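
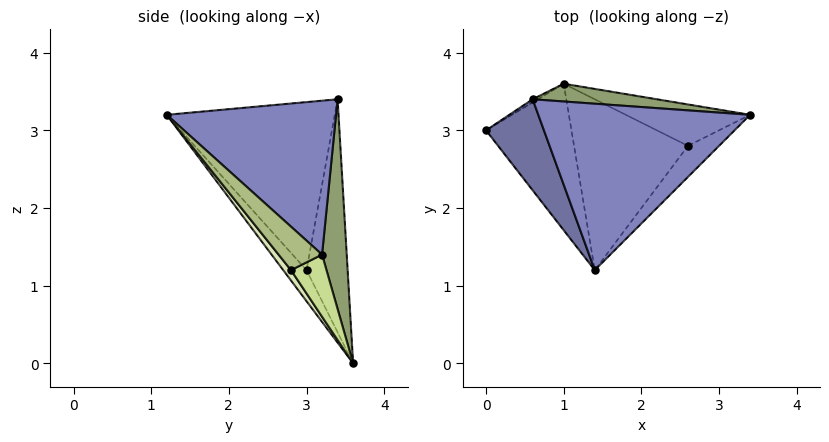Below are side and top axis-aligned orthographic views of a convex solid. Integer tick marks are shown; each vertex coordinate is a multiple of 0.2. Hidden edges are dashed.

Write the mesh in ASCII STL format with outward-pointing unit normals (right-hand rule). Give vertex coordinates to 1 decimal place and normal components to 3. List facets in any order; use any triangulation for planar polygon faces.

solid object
 facet normal -0.886 -0.350 0.305
  outer loop
   vertex 0.6 3.4 3.4
   vertex 0.0 3.0 1.2
   vertex 1.4 1.2 3.2
  endloop
 endfacet
 facet normal 0.582 0.139 0.801
  outer loop
   vertex 0.6 3.4 3.4
   vertex 1.4 1.2 3.2
   vertex 3.4 3.2 1.4
  endloop
 endfacet
 facet normal -0.207 -0.795 -0.570
  outer loop
   vertex 1.0 3.6 0.0
   vertex 1.4 1.2 3.2
   vertex 0.0 3.0 1.2
  endloop
 endfacet
 facet normal -0.525 0.851 -0.012
  outer loop
   vertex 1.0 3.6 0.0
   vertex 0.0 3.0 1.2
   vertex 0.6 3.4 3.4
  endloop
 endfacet
 facet normal 0.123 0.990 0.073
  outer loop
   vertex 1.0 3.6 0.0
   vertex 0.6 3.4 3.4
   vertex 3.4 3.2 1.4
  endloop
 endfacet
 facet normal 0.487 -0.801 -0.348
  outer loop
   vertex 2.6 2.8 1.2
   vertex 3.4 3.2 1.4
   vertex 1.4 1.2 3.2
  endloop
 endfacet
 facet normal 0.408 -0.408 -0.816
  outer loop
   vertex 2.6 2.8 1.2
   vertex 1.0 3.6 0.0
   vertex 3.4 3.2 1.4
  endloop
 endfacet
 facet normal 0.055 -0.795 -0.603
  outer loop
   vertex 2.6 2.8 1.2
   vertex 1.4 1.2 3.2
   vertex 1.0 3.6 0.0
  endloop
 endfacet
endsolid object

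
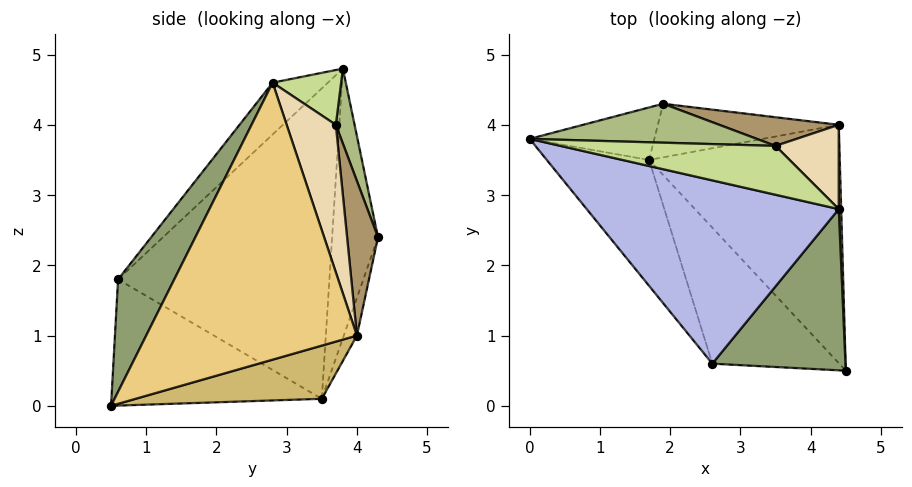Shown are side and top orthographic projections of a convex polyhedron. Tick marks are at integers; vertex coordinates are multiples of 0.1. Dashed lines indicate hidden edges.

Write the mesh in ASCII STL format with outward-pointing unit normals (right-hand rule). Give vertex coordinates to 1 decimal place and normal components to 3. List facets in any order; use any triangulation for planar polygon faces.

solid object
 facet normal -0.519 0.820 -0.240
  outer loop
   vertex 1.7 3.5 0.1
   vertex 0.0 3.8 4.8
   vertex 1.9 4.3 2.4
  endloop
 endfacet
 facet normal -0.857 -0.431 -0.282
  outer loop
   vertex 2.6 0.6 1.8
   vertex 0.0 3.8 4.8
   vertex 1.7 3.5 0.1
  endloop
 endfacet
 facet normal -0.595 -0.536 -0.599
  outer loop
   vertex 2.6 0.6 1.8
   vertex 1.7 3.5 0.1
   vertex 4.5 0.5 0.0
  endloop
 endfacet
 facet normal -0.137 -0.734 0.665
  outer loop
   vertex 2.6 0.6 1.8
   vertex 4.4 2.8 4.6
   vertex 0.0 3.8 4.8
  endloop
 endfacet
 facet normal 0.358 -0.832 0.424
  outer loop
   vertex 2.6 0.6 1.8
   vertex 4.5 0.5 0.0
   vertex 4.4 2.8 4.6
  endloop
 endfacet
 facet normal 0.089 0.959 0.270
  outer loop
   vertex 3.5 3.7 4.0
   vertex 1.9 4.3 2.4
   vertex 0.0 3.8 4.8
  endloop
 endfacet
 facet normal 0.184 0.666 0.723
  outer loop
   vertex 3.5 3.7 4.0
   vertex 0.0 3.8 4.8
   vertex 4.4 2.8 4.6
  endloop
 endfacet
 facet normal -0.067 0.944 -0.323
  outer loop
   vertex 4.4 4.0 1.0
   vertex 1.7 3.5 0.1
   vertex 1.9 4.3 2.4
  endloop
 endfacet
 facet normal 0.204 0.966 0.158
  outer loop
   vertex 4.4 4.0 1.0
   vertex 1.9 4.3 2.4
   vertex 3.5 3.7 4.0
  endloop
 endfacet
 facet normal 0.259 0.272 -0.927
  outer loop
   vertex 4.4 4.0 1.0
   vertex 4.5 0.5 0.0
   vertex 1.7 3.5 0.1
  endloop
 endfacet
 facet normal 1.000 0.026 0.009
  outer loop
   vertex 4.4 4.0 1.0
   vertex 4.4 2.8 4.6
   vertex 4.5 0.5 0.0
  endloop
 endfacet
 facet normal 0.594 0.763 0.254
  outer loop
   vertex 4.4 4.0 1.0
   vertex 3.5 3.7 4.0
   vertex 4.4 2.8 4.6
  endloop
 endfacet
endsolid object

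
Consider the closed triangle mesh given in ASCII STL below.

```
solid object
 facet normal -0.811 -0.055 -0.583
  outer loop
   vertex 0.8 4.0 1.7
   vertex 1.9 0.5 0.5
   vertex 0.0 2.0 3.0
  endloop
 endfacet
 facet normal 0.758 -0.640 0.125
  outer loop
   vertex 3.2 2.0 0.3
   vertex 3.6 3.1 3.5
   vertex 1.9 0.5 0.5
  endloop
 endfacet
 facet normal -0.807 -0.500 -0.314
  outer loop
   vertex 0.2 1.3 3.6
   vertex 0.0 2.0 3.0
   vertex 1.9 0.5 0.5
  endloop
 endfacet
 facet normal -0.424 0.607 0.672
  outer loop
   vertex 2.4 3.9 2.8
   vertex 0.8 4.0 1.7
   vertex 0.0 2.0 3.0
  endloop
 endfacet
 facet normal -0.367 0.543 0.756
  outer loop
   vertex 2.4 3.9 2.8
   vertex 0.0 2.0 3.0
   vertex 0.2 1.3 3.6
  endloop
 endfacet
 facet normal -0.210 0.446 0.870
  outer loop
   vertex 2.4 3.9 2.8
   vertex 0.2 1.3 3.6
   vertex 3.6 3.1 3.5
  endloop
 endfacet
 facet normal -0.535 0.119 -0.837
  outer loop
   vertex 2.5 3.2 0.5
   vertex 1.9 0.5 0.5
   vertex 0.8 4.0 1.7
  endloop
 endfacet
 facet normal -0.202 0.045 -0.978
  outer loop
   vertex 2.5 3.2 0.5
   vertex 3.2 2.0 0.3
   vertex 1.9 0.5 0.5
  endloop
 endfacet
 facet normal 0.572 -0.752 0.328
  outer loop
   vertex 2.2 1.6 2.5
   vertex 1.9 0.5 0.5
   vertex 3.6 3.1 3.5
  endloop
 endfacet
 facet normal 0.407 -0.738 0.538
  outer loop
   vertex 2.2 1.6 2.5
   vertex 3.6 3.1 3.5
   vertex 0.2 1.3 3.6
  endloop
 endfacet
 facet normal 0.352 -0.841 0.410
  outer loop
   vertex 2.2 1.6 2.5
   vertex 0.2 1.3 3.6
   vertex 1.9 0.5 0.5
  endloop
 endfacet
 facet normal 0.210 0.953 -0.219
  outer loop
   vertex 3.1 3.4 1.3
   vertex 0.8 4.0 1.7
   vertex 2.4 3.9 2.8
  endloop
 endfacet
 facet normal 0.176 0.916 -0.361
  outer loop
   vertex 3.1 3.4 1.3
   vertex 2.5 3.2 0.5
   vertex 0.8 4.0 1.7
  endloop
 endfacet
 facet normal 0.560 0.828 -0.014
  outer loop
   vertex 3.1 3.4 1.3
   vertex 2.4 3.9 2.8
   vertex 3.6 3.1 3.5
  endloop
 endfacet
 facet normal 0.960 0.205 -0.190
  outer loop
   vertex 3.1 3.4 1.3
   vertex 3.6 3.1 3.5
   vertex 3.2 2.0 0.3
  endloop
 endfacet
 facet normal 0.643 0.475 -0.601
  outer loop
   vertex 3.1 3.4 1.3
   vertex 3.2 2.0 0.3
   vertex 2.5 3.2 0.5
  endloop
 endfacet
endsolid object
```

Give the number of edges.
24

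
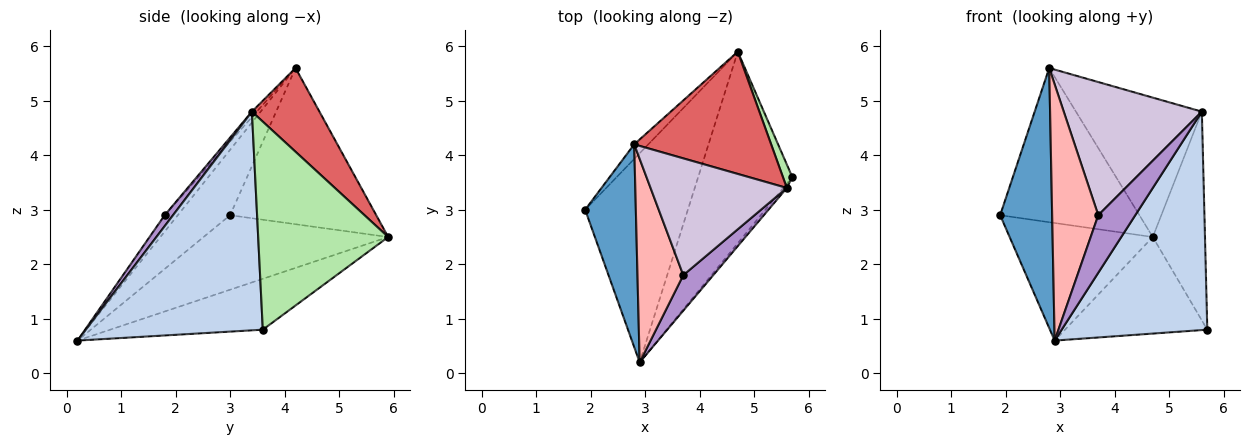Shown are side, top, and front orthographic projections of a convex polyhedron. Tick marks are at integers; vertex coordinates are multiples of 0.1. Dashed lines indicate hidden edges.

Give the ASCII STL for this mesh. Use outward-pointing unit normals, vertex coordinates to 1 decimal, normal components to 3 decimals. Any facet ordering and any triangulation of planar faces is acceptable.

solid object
 facet normal -0.622 -0.618 0.482
  outer loop
   vertex 2.8 4.2 5.6
   vertex 1.9 3.0 2.9
   vertex 2.9 0.2 0.6
  endloop
 endfacet
 facet normal 0.772 -0.635 -0.012
  outer loop
   vertex 5.6 3.4 4.8
   vertex 2.9 0.2 0.6
   vertex 5.7 3.6 0.8
  endloop
 endfacet
 facet normal -0.534 0.414 -0.737
  outer loop
   vertex 4.7 5.9 2.5
   vertex 2.9 0.2 0.6
   vertex 1.9 3.0 2.9
  endloop
 endfacet
 facet normal -0.435 0.405 -0.804
  outer loop
   vertex 4.7 5.9 2.5
   vertex 5.7 3.6 0.8
   vertex 2.9 0.2 0.6
  endloop
 endfacet
 facet normal -0.722 0.688 -0.065
  outer loop
   vertex 4.7 5.9 2.5
   vertex 1.9 3.0 2.9
   vertex 2.8 4.2 5.6
  endloop
 endfacet
 facet normal 0.927 0.372 0.042
  outer loop
   vertex 4.7 5.9 2.5
   vertex 5.6 3.4 4.8
   vertex 5.7 3.6 0.8
  endloop
 endfacet
 facet normal 0.374 0.697 0.612
  outer loop
   vertex 4.7 5.9 2.5
   vertex 2.8 4.2 5.6
   vertex 5.6 3.4 4.8
  endloop
 endfacet
 facet normal -0.217 -0.764 0.607
  outer loop
   vertex 3.7 1.8 2.9
   vertex 2.8 4.2 5.6
   vertex 2.9 0.2 0.6
  endloop
 endfacet
 facet normal 0.188 -0.836 0.516
  outer loop
   vertex 3.7 1.8 2.9
   vertex 2.9 0.2 0.6
   vertex 5.6 3.4 4.8
  endloop
 endfacet
 facet normal -0.026 -0.751 0.659
  outer loop
   vertex 3.7 1.8 2.9
   vertex 5.6 3.4 4.8
   vertex 2.8 4.2 5.6
  endloop
 endfacet
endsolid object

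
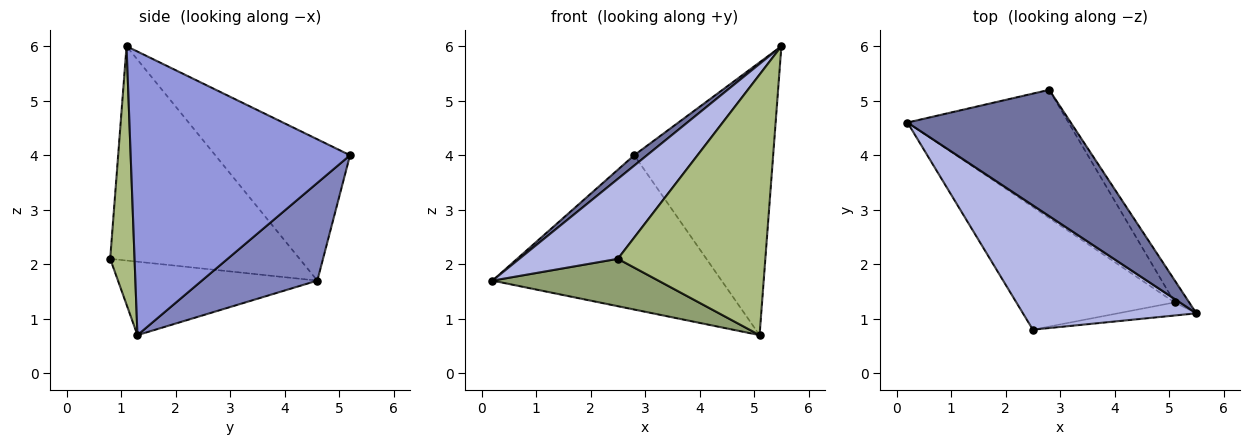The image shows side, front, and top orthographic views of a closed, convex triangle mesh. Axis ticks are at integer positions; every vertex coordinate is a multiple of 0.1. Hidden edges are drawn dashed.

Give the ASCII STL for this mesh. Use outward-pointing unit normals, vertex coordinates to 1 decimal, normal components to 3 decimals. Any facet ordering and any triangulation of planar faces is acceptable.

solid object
 facet normal -0.653 -0.062 0.755
  outer loop
   vertex 2.8 5.2 4.0
   vertex 0.2 4.6 1.7
   vertex 5.5 1.1 6.0
  endloop
 endfacet
 facet normal 0.361 0.717 -0.596
  outer loop
   vertex 5.1 1.3 0.7
   vertex 0.2 4.6 1.7
   vertex 2.8 5.2 4.0
  endloop
 endfacet
 facet normal 0.844 0.535 -0.044
  outer loop
   vertex 5.1 1.3 0.7
   vertex 2.8 5.2 4.0
   vertex 5.5 1.1 6.0
  endloop
 endfacet
 facet normal -0.721 -0.375 0.583
  outer loop
   vertex 2.5 0.8 2.1
   vertex 5.5 1.1 6.0
   vertex 0.2 4.6 1.7
  endloop
 endfacet
 facet normal -0.397 -0.331 -0.856
  outer loop
   vertex 2.5 0.8 2.1
   vertex 0.2 4.6 1.7
   vertex 5.1 1.3 0.7
  endloop
 endfacet
 facet normal 0.163 -0.985 -0.049
  outer loop
   vertex 2.5 0.8 2.1
   vertex 5.1 1.3 0.7
   vertex 5.5 1.1 6.0
  endloop
 endfacet
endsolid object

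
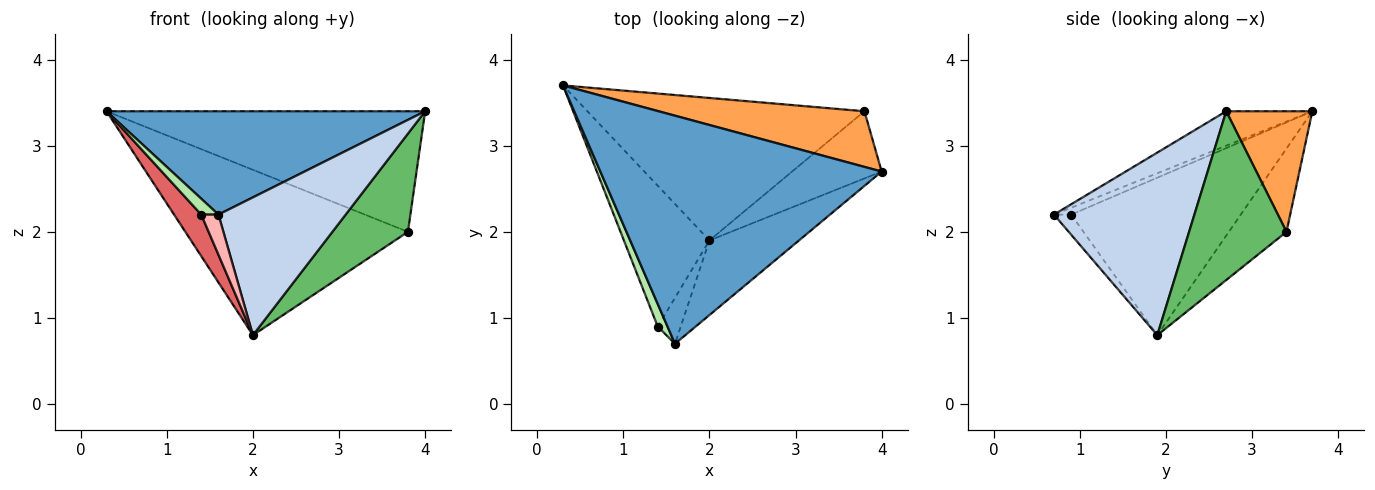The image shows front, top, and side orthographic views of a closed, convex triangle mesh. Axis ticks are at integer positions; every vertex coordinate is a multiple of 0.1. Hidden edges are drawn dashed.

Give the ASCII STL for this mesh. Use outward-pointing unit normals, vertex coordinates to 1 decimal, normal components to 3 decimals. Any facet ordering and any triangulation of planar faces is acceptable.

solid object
 facet normal -0.111 -0.410 0.905
  outer loop
   vertex 1.6 0.7 2.2
   vertex 4.0 2.7 3.4
   vertex 0.3 3.7 3.4
  endloop
 endfacet
 facet normal 0.697 -0.631 -0.342
  outer loop
   vertex 2.0 1.9 0.8
   vertex 4.0 2.7 3.4
   vertex 1.6 0.7 2.2
  endloop
 endfacet
 facet normal 0.238 0.882 0.407
  outer loop
   vertex 3.8 3.4 2.0
   vertex 0.3 3.7 3.4
   vertex 4.0 2.7 3.4
  endloop
 endfacet
 facet normal -0.192 0.743 -0.641
  outer loop
   vertex 3.8 3.4 2.0
   vertex 2.0 1.9 0.8
   vertex 0.3 3.7 3.4
  endloop
 endfacet
 facet normal 0.729 -0.565 -0.387
  outer loop
   vertex 3.8 3.4 2.0
   vertex 4.0 2.7 3.4
   vertex 2.0 1.9 0.8
  endloop
 endfacet
 facet normal -0.500 -0.500 0.708
  outer loop
   vertex 1.4 0.9 2.2
   vertex 1.6 0.7 2.2
   vertex 0.3 3.7 3.4
  endloop
 endfacet
 facet normal -0.870 -0.139 -0.473
  outer loop
   vertex 1.4 0.9 2.2
   vertex 0.3 3.7 3.4
   vertex 2.0 1.9 0.8
  endloop
 endfacet
 facet normal -0.550 -0.550 -0.629
  outer loop
   vertex 1.4 0.9 2.2
   vertex 2.0 1.9 0.8
   vertex 1.6 0.7 2.2
  endloop
 endfacet
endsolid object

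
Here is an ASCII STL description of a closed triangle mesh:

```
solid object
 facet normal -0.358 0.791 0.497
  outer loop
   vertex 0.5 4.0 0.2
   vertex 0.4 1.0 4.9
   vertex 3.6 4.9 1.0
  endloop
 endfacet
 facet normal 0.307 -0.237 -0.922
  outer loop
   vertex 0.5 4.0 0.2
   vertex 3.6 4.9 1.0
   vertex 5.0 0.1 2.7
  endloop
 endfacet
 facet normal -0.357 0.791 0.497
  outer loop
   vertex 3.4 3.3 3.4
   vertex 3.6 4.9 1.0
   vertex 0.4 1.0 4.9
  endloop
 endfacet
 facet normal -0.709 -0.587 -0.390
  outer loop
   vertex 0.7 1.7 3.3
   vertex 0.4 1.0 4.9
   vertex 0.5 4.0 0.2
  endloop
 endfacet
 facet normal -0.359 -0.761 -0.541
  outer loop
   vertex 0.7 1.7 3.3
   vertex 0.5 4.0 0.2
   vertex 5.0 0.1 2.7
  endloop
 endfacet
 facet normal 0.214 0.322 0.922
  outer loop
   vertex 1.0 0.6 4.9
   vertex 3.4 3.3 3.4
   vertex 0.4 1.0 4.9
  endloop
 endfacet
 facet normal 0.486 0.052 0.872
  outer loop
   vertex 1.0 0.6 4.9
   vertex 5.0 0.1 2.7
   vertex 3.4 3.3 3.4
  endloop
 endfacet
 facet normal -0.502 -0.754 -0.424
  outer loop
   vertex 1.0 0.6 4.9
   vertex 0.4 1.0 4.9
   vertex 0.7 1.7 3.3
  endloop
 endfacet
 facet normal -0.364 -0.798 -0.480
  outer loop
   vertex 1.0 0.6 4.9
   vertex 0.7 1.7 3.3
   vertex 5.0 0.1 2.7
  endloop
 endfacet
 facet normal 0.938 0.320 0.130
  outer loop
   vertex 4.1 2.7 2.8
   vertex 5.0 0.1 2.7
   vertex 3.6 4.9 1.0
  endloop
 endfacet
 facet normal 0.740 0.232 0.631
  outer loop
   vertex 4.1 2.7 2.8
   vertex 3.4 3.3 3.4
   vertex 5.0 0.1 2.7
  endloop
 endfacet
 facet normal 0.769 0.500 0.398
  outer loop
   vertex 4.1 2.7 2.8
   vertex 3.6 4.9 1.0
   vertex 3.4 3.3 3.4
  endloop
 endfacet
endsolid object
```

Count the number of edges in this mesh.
18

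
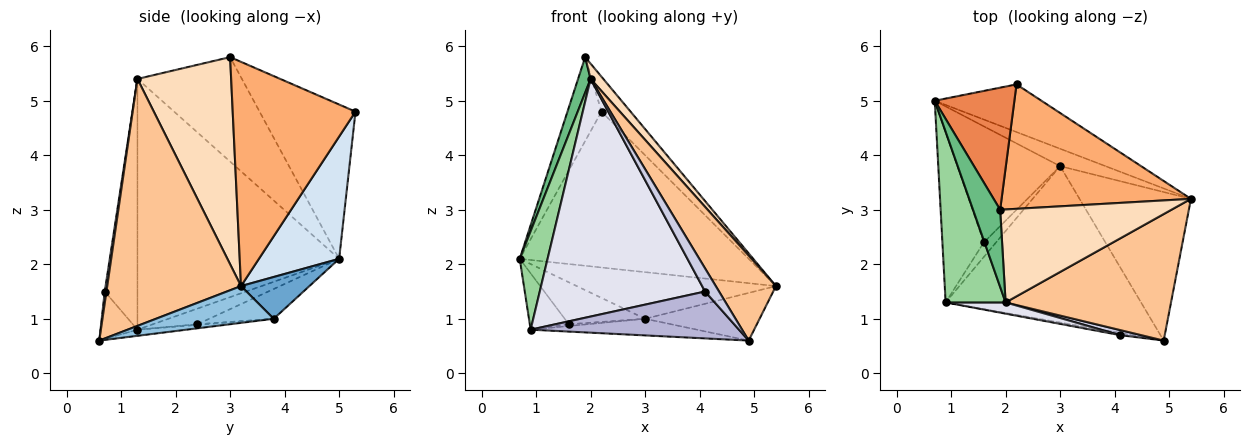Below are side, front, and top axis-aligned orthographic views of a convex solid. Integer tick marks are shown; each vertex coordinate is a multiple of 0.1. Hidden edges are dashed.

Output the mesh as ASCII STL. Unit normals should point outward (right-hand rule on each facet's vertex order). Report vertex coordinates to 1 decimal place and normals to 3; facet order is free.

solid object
 facet normal 0.306 0.892 -0.333
  outer loop
   vertex 3.0 3.8 1.0
   vertex 0.7 5.0 2.1
   vertex 5.4 3.2 1.6
  endloop
 endfacet
 facet normal 0.300 0.292 -0.908
  outer loop
   vertex 3.0 3.8 1.0
   vertex 5.4 3.2 1.6
   vertex 4.9 0.6 0.6
  endloop
 endfacet
 facet normal -0.031 0.106 -0.994
  outer loop
   vertex 3.0 3.8 1.0
   vertex 4.9 0.6 0.6
   vertex 0.9 1.3 0.8
  endloop
 endfacet
 facet normal 0.318 0.907 -0.277
  outer loop
   vertex 2.2 5.3 4.8
   vertex 5.4 3.2 1.6
   vertex 0.7 5.0 2.1
  endloop
 endfacet
 facet normal -0.847 0.301 0.437
  outer loop
   vertex 2.2 5.3 4.8
   vertex 0.7 5.0 2.1
   vertex 1.9 3.0 5.8
  endloop
 endfacet
 facet normal 0.752 0.178 0.635
  outer loop
   vertex 2.2 5.3 4.8
   vertex 1.9 3.0 5.8
   vertex 5.4 3.2 1.6
  endloop
 endfacet
 facet normal 0.778 -0.350 0.521
  outer loop
   vertex 2.0 1.3 5.4
   vertex 4.9 0.6 0.6
   vertex 5.4 3.2 1.6
  endloop
 endfacet
 facet normal 0.766 -0.104 0.634
  outer loop
   vertex 2.0 1.3 5.4
   vertex 5.4 3.2 1.6
   vertex 1.9 3.0 5.8
  endloop
 endfacet
 facet normal -0.961 -0.115 0.250
  outer loop
   vertex 2.0 1.3 5.4
   vertex 1.9 3.0 5.8
   vertex 0.7 5.0 2.1
  endloop
 endfacet
 facet normal -0.964 -0.133 0.231
  outer loop
   vertex 2.0 1.3 5.4
   vertex 0.7 5.0 2.1
   vertex 0.9 1.3 0.8
  endloop
 endfacet
 facet normal -0.337 0.296 -0.894
  outer loop
   vertex 1.6 2.4 0.9
   vertex 0.9 1.3 0.8
   vertex 0.7 5.0 2.1
  endloop
 endfacet
 facet normal -0.263 0.328 -0.907
  outer loop
   vertex 1.6 2.4 0.9
   vertex 0.7 5.0 2.1
   vertex 3.0 3.8 1.0
  endloop
 endfacet
 facet normal -0.053 0.124 -0.991
  outer loop
   vertex 1.6 2.4 0.9
   vertex 3.0 3.8 1.0
   vertex 0.9 1.3 0.8
  endloop
 endfacet
 facet normal -0.174 -0.984 -0.046
  outer loop
   vertex 4.1 0.7 1.5
   vertex 0.9 1.3 0.8
   vertex 4.9 0.6 0.6
  endloop
 endfacet
 facet normal 0.118 -0.970 0.213
  outer loop
   vertex 4.1 0.7 1.5
   vertex 4.9 0.6 0.6
   vertex 2.0 1.3 5.4
  endloop
 endfacet
 facet normal -0.194 -0.980 0.046
  outer loop
   vertex 4.1 0.7 1.5
   vertex 2.0 1.3 5.4
   vertex 0.9 1.3 0.8
  endloop
 endfacet
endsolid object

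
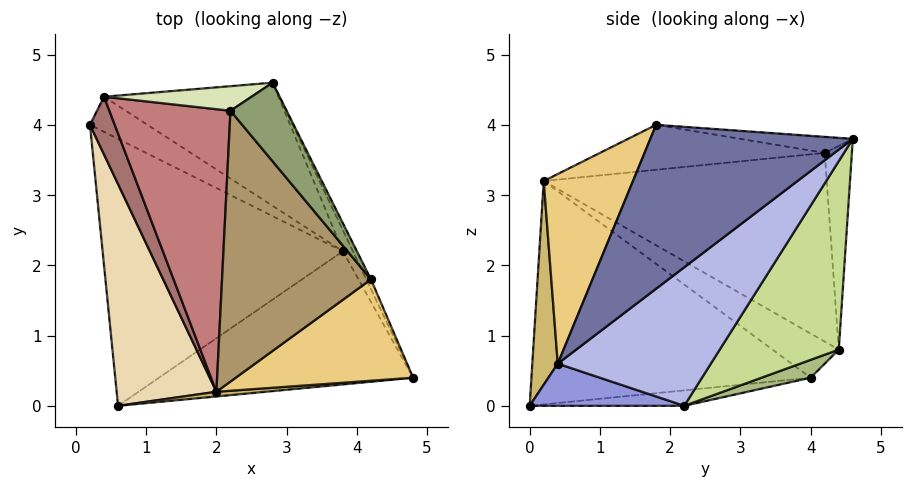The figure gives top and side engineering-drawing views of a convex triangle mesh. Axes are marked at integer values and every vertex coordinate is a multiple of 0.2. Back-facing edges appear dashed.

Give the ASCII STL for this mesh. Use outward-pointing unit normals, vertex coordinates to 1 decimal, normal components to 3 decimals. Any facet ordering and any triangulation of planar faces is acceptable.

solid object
 facet normal 0.895 0.446 -0.026
  outer loop
   vertex 2.8 4.6 3.8
   vertex 4.2 1.8 4.0
   vertex 4.8 0.4 0.6
  endloop
 endfacet
 facet normal -0.064 0.093 -0.994
  outer loop
   vertex 3.8 2.2 0.0
   vertex 0.6 0.0 0.0
   vertex 0.2 4.0 0.4
  endloop
 endfacet
 facet normal 0.159 -0.231 -0.960
  outer loop
   vertex 3.8 2.2 0.0
   vertex 4.8 0.4 0.6
   vertex 0.6 0.0 0.0
  endloop
 endfacet
 facet normal 0.881 0.468 -0.064
  outer loop
   vertex 3.8 2.2 0.0
   vertex 2.8 4.6 3.8
   vertex 4.8 0.4 0.6
  endloop
 endfacet
 facet normal -0.274 -0.069 0.959
  outer loop
   vertex 2.2 4.2 3.6
   vertex 4.2 1.8 4.0
   vertex 2.8 4.6 3.8
  endloop
 endfacet
 facet normal 0.231 0.628 -0.743
  outer loop
   vertex 0.4 4.4 0.8
   vertex 3.8 2.2 0.0
   vertex 0.2 4.0 0.4
  endloop
 endfacet
 facet normal 0.430 0.810 -0.398
  outer loop
   vertex 0.4 4.4 0.8
   vertex 2.8 4.6 3.8
   vertex 3.8 2.2 0.0
  endloop
 endfacet
 facet normal -0.596 0.678 0.431
  outer loop
   vertex 0.4 4.4 0.8
   vertex 2.2 4.2 3.6
   vertex 2.8 4.6 3.8
  endloop
 endfacet
 facet normal -0.288 -0.081 0.954
  outer loop
   vertex 2.0 0.2 3.2
   vertex 4.2 1.8 4.0
   vertex 2.2 4.2 3.6
  endloop
 endfacet
 facet normal 0.092 -0.996 0.022
  outer loop
   vertex 2.0 0.2 3.2
   vertex 0.6 0.0 0.0
   vertex 4.8 0.4 0.6
  endloop
 endfacet
 facet normal 0.436 -0.803 0.407
  outer loop
   vertex 2.0 0.2 3.2
   vertex 4.8 0.4 0.6
   vertex 4.2 1.8 4.0
  endloop
 endfacet
 facet normal -0.905 -0.131 0.404
  outer loop
   vertex 2.0 0.2 3.2
   vertex 0.2 4.0 0.4
   vertex 0.6 0.0 0.0
  endloop
 endfacet
 facet normal -0.871 -0.053 0.488
  outer loop
   vertex 2.0 0.2 3.2
   vertex 0.4 4.4 0.8
   vertex 0.2 4.0 0.4
  endloop
 endfacet
 facet normal -0.842 -0.012 0.540
  outer loop
   vertex 2.0 0.2 3.2
   vertex 2.2 4.2 3.6
   vertex 0.4 4.4 0.8
  endloop
 endfacet
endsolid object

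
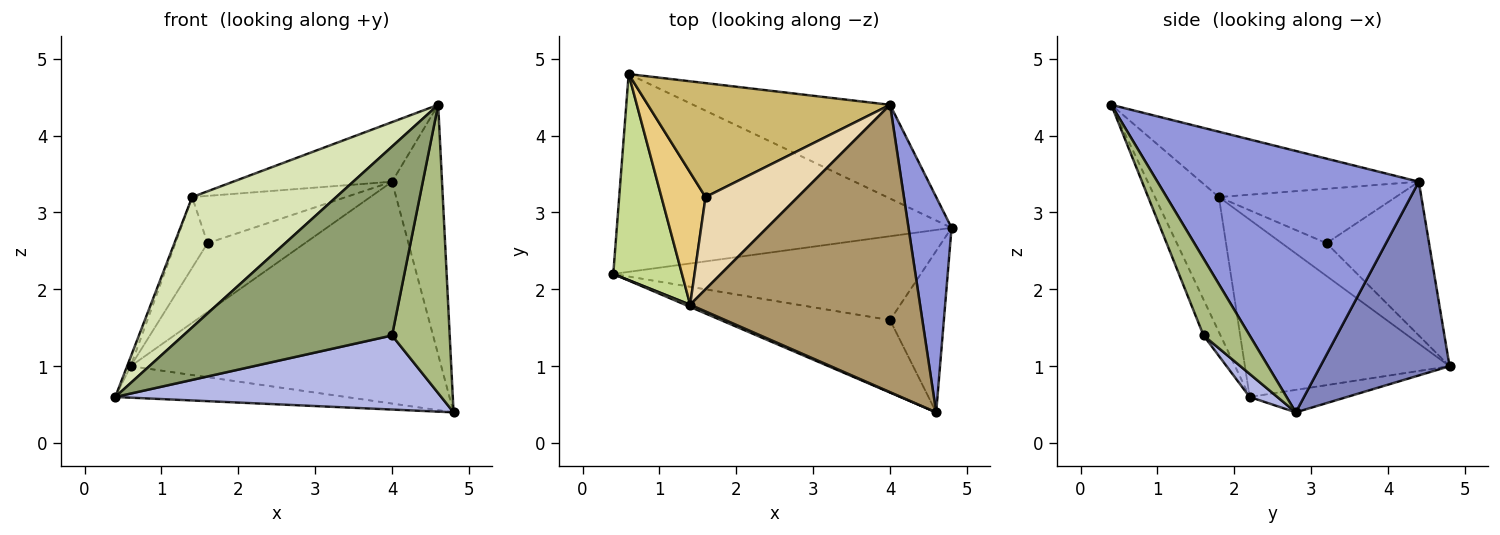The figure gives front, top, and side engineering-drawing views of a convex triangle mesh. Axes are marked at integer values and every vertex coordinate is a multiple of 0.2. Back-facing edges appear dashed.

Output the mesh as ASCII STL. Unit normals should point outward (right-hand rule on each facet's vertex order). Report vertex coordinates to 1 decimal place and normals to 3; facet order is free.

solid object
 facet normal -0.066 0.157 -0.985
  outer loop
   vertex 0.6 4.8 1.0
   vertex 4.8 2.8 0.4
   vertex 0.4 2.2 0.6
  endloop
 endfacet
 facet normal 0.358 0.860 -0.363
  outer loop
   vertex 4.0 4.4 3.4
   vertex 4.8 2.8 0.4
   vertex 0.6 4.8 1.0
  endloop
 endfacet
 facet normal 0.970 0.185 0.160
  outer loop
   vertex 4.0 4.4 3.4
   vertex 4.6 0.4 4.4
   vertex 4.8 2.8 0.4
  endloop
 endfacet
 facet normal 0.056 -0.661 -0.748
  outer loop
   vertex 4.0 1.6 1.4
   vertex 0.4 2.2 0.6
   vertex 4.8 2.8 0.4
  endloop
 endfacet
 facet normal -0.076 -0.931 -0.357
  outer loop
   vertex 4.0 1.6 1.4
   vertex 4.6 0.4 4.4
   vertex 0.4 2.2 0.6
  endloop
 endfacet
 facet normal 0.572 -0.715 -0.401
  outer loop
   vertex 4.0 1.6 1.4
   vertex 4.8 2.8 0.4
   vertex 4.6 0.4 4.4
  endloop
 endfacet
 facet normal -0.932 0.016 0.361
  outer loop
   vertex 1.4 1.8 3.2
   vertex 0.6 4.8 1.0
   vertex 0.4 2.2 0.6
  endloop
 endfacet
 facet normal -0.406 -0.914 0.015
  outer loop
   vertex 1.4 1.8 3.2
   vertex 0.4 2.2 0.6
   vertex 4.6 0.4 4.4
  endloop
 endfacet
 facet normal -0.268 0.196 0.943
  outer loop
   vertex 1.4 1.8 3.2
   vertex 4.6 0.4 4.4
   vertex 4.0 4.4 3.4
  endloop
 endfacet
 facet normal -0.478 0.454 0.752
  outer loop
   vertex 1.6 3.2 2.6
   vertex 4.0 4.4 3.4
   vertex 0.6 4.8 1.0
  endloop
 endfacet
 facet normal -0.549 0.394 0.737
  outer loop
   vertex 1.6 3.2 2.6
   vertex 0.6 4.8 1.0
   vertex 1.4 1.8 3.2
  endloop
 endfacet
 facet normal -0.465 0.404 0.788
  outer loop
   vertex 1.6 3.2 2.6
   vertex 1.4 1.8 3.2
   vertex 4.0 4.4 3.4
  endloop
 endfacet
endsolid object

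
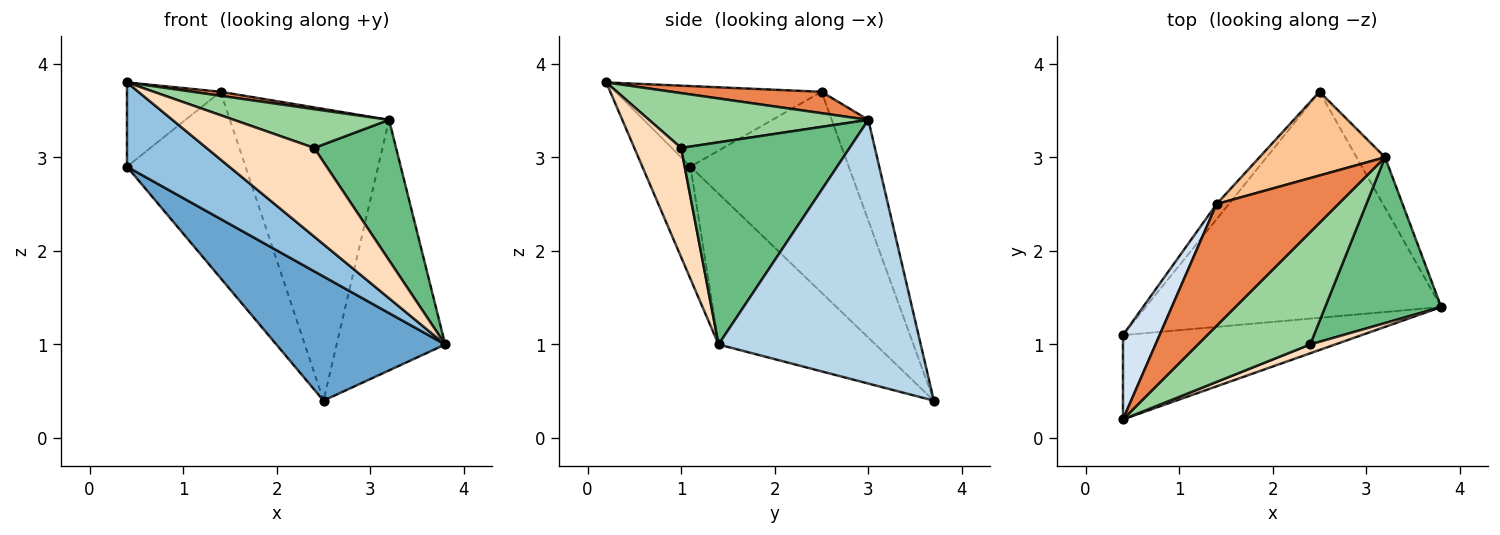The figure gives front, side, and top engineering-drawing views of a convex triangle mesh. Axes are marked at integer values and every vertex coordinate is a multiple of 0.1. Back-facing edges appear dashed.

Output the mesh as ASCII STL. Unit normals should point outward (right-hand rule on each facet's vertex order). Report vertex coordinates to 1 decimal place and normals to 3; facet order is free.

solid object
 facet normal -0.408 -0.440 -0.800
  outer loop
   vertex 2.5 3.7 0.4
   vertex 3.8 1.4 1.0
   vertex 0.4 1.1 2.9
  endloop
 endfacet
 facet normal -0.316 -0.671 -0.671
  outer loop
   vertex 0.4 0.2 3.8
   vertex 0.4 1.1 2.9
   vertex 3.8 1.4 1.0
  endloop
 endfacet
 facet normal 0.877 0.471 -0.095
  outer loop
   vertex 3.2 3.0 3.4
   vertex 3.8 1.4 1.0
   vertex 2.5 3.7 0.4
  endloop
 endfacet
 facet normal -0.841 0.382 0.382
  outer loop
   vertex 1.4 2.5 3.7
   vertex 0.4 1.1 2.9
   vertex 0.4 0.2 3.8
  endloop
 endfacet
 facet normal 0.173 -0.032 0.984
  outer loop
   vertex 1.4 2.5 3.7
   vertex 0.4 0.2 3.8
   vertex 3.2 3.0 3.4
  endloop
 endfacet
 facet normal -0.799 0.599 -0.049
  outer loop
   vertex 1.4 2.5 3.7
   vertex 2.5 3.7 0.4
   vertex 0.4 1.1 2.9
  endloop
 endfacet
 facet normal -0.216 0.939 0.269
  outer loop
   vertex 1.4 2.5 3.7
   vertex 3.2 3.0 3.4
   vertex 2.5 3.7 0.4
  endloop
 endfacet
 facet normal 0.397 -0.913 0.091
  outer loop
   vertex 2.4 1.0 3.1
   vertex 0.4 0.2 3.8
   vertex 3.8 1.4 1.0
  endloop
 endfacet
 facet normal 0.799 -0.388 0.459
  outer loop
   vertex 2.4 1.0 3.1
   vertex 3.8 1.4 1.0
   vertex 3.2 3.0 3.4
  endloop
 endfacet
 facet normal 0.419 -0.296 0.858
  outer loop
   vertex 2.4 1.0 3.1
   vertex 3.2 3.0 3.4
   vertex 0.4 0.2 3.8
  endloop
 endfacet
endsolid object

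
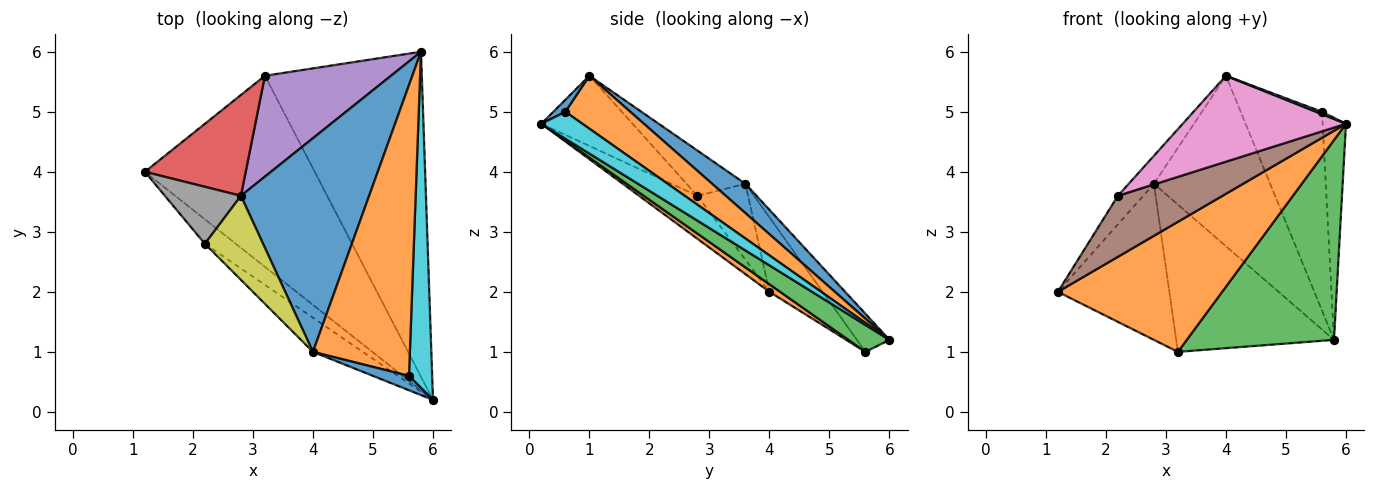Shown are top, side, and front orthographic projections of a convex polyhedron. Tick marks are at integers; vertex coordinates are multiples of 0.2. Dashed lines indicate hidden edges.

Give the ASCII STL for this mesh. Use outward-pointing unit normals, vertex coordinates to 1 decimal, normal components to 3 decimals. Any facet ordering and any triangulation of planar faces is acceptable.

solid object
 facet normal 0.176 0.614 0.770
  outer loop
   vertex 2.8 3.6 3.8
   vertex 4.0 1.0 5.6
   vertex 5.8 6.0 1.2
  endloop
 endfacet
 facet normal 0.037 -0.562 -0.826
  outer loop
   vertex 3.2 5.6 1.0
   vertex 6.0 0.2 4.8
   vertex 1.2 4.0 2.0
  endloop
 endfacet
 facet normal 0.145 -0.518 -0.843
  outer loop
   vertex 3.2 5.6 1.0
   vertex 5.8 6.0 1.2
   vertex 6.0 0.2 4.8
  endloop
 endfacet
 facet normal -0.372 0.780 0.504
  outer loop
   vertex 3.2 5.6 1.0
   vertex 1.2 4.0 2.0
   vertex 2.8 3.6 3.8
  endloop
 endfacet
 facet normal -0.168 0.813 0.557
  outer loop
   vertex 3.2 5.6 1.0
   vertex 2.8 3.6 3.8
   vertex 5.8 6.0 1.2
  endloop
 endfacet
 facet normal -0.459 -0.824 -0.331
  outer loop
   vertex 2.2 2.8 3.6
   vertex 1.2 4.0 2.0
   vertex 6.0 0.2 4.8
  endloop
 endfacet
 facet normal -0.461 -0.825 -0.327
  outer loop
   vertex 2.2 2.8 3.6
   vertex 6.0 0.2 4.8
   vertex 4.0 1.0 5.6
  endloop
 endfacet
 facet normal -0.667 0.333 0.667
  outer loop
   vertex 2.2 2.8 3.6
   vertex 2.8 3.6 3.8
   vertex 1.2 4.0 2.0
  endloop
 endfacet
 facet normal -0.594 0.254 0.763
  outer loop
   vertex 2.2 2.8 3.6
   vertex 4.0 1.0 5.6
   vertex 2.8 3.6 3.8
  endloop
 endfacet
 facet normal 0.696 0.396 0.599
  outer loop
   vertex 5.6 0.6 5.0
   vertex 6.0 0.2 4.8
   vertex 5.8 6.0 1.2
  endloop
 endfacet
 facet normal 0.312 -0.156 0.937
  outer loop
   vertex 5.6 0.6 5.0
   vertex 4.0 1.0 5.6
   vertex 6.0 0.2 4.8
  endloop
 endfacet
 facet normal 0.411 0.514 0.753
  outer loop
   vertex 5.6 0.6 5.0
   vertex 5.8 6.0 1.2
   vertex 4.0 1.0 5.6
  endloop
 endfacet
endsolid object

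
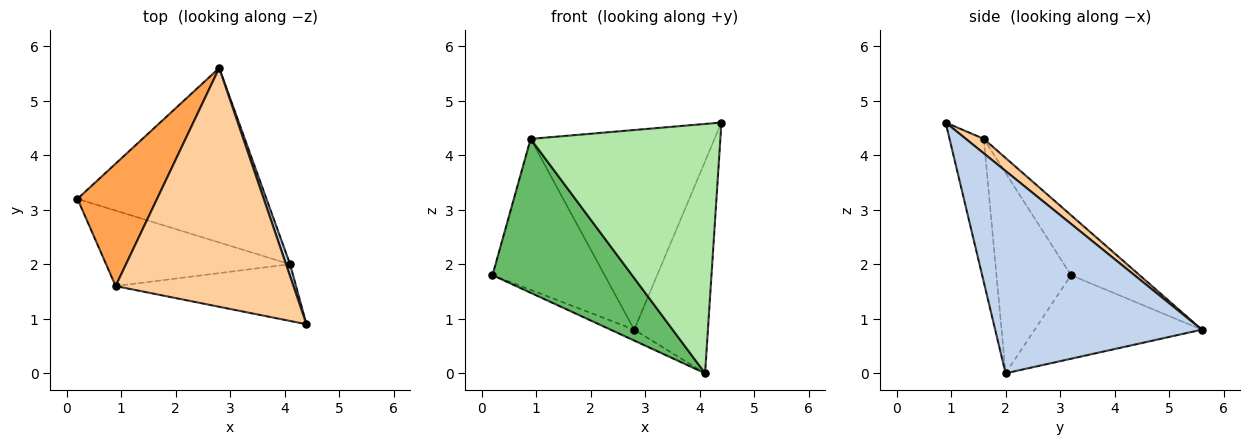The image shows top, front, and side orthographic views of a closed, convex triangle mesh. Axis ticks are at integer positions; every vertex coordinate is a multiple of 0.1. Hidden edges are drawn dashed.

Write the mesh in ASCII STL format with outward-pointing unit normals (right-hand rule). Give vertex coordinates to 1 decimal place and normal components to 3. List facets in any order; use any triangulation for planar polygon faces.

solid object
 facet normal -0.404 0.057 -0.913
  outer loop
   vertex 4.1 2.0 0.0
   vertex 0.2 3.2 1.8
   vertex 2.8 5.6 0.8
  endloop
 endfacet
 facet normal 0.942 0.336 0.019
  outer loop
   vertex 4.1 2.0 0.0
   vertex 2.8 5.6 0.8
   vertex 4.4 0.9 4.6
  endloop
 endfacet
 facet normal -0.429 0.702 0.569
  outer loop
   vertex 0.9 1.6 4.3
   vertex 2.8 5.6 0.8
   vertex 0.2 3.2 1.8
  endloop
 endfacet
 facet normal 0.062 0.640 0.766
  outer loop
   vertex 0.9 1.6 4.3
   vertex 4.4 0.9 4.6
   vertex 2.8 5.6 0.8
  endloop
 endfacet
 facet normal -0.432 -0.810 -0.397
  outer loop
   vertex 0.9 1.6 4.3
   vertex 0.2 3.2 1.8
   vertex 4.1 2.0 0.0
  endloop
 endfacet
 facet normal -0.173 -0.960 -0.218
  outer loop
   vertex 0.9 1.6 4.3
   vertex 4.1 2.0 0.0
   vertex 4.4 0.9 4.6
  endloop
 endfacet
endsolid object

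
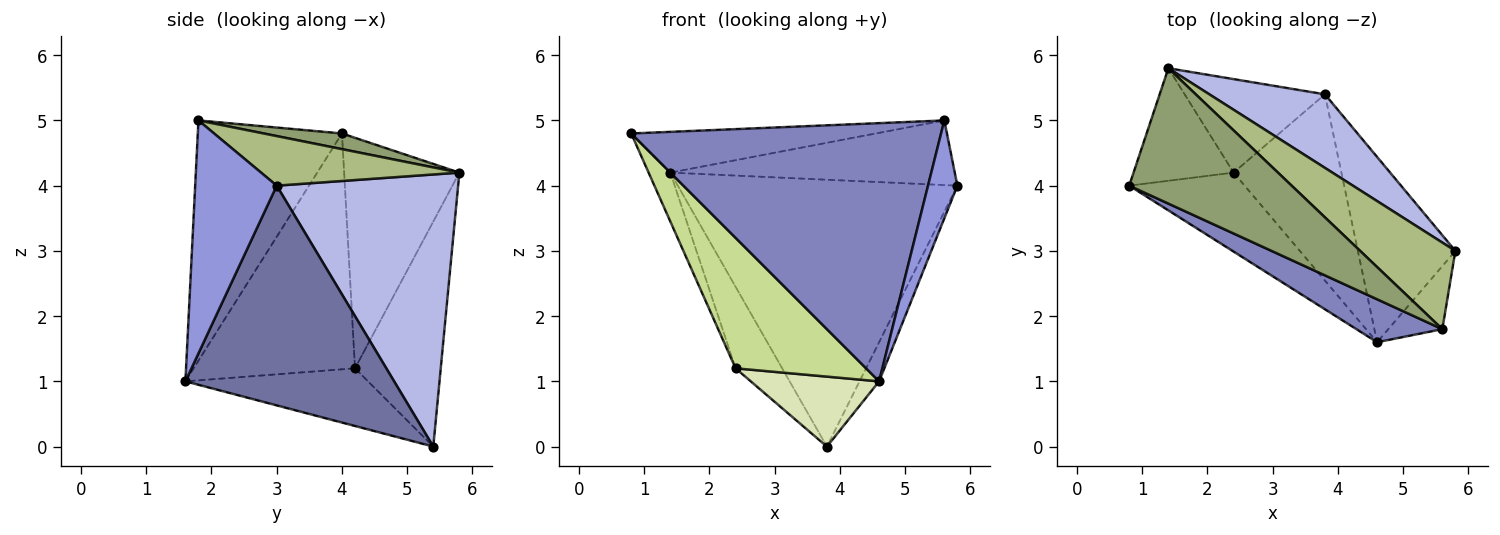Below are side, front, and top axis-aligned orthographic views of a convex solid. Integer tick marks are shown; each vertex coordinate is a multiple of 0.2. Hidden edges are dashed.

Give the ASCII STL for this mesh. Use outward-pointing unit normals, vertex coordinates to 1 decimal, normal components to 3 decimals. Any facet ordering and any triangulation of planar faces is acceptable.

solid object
 facet normal 0.911 0.085 -0.404
  outer loop
   vertex 4.6 1.6 1.0
   vertex 3.8 5.4 0.0
   vertex 5.8 3.0 4.0
  endloop
 endfacet
 facet normal -0.417 -0.897 0.149
  outer loop
   vertex 5.6 1.8 5.0
   vertex 0.8 4.0 4.8
   vertex 4.6 1.6 1.0
  endloop
 endfacet
 facet normal 0.919 -0.331 -0.213
  outer loop
   vertex 5.6 1.8 5.0
   vertex 4.6 1.6 1.0
   vertex 5.8 3.0 4.0
  endloop
 endfacet
 facet normal 0.530 0.817 0.225
  outer loop
   vertex 1.4 5.8 4.2
   vertex 5.8 3.0 4.0
   vertex 3.8 5.4 0.0
  endloop
 endfacet
 facet normal 0.092 0.287 0.953
  outer loop
   vertex 1.4 5.8 4.2
   vertex 0.8 4.0 4.8
   vertex 5.6 1.8 5.0
  endloop
 endfacet
 facet normal 0.385 0.552 0.740
  outer loop
   vertex 1.4 5.8 4.2
   vertex 5.6 1.8 5.0
   vertex 5.8 3.0 4.0
  endloop
 endfacet
 facet normal -0.727 -0.588 -0.356
  outer loop
   vertex 2.4 4.2 1.2
   vertex 4.6 1.6 1.0
   vertex 0.8 4.0 4.8
  endloop
 endfacet
 facet normal -0.448 -0.315 -0.837
  outer loop
   vertex 2.4 4.2 1.2
   vertex 3.8 5.4 0.0
   vertex 4.6 1.6 1.0
  endloop
 endfacet
 facet normal -0.904 0.171 -0.392
  outer loop
   vertex 2.4 4.2 1.2
   vertex 0.8 4.0 4.8
   vertex 1.4 5.8 4.2
  endloop
 endfacet
 facet normal -0.771 0.419 -0.480
  outer loop
   vertex 2.4 4.2 1.2
   vertex 1.4 5.8 4.2
   vertex 3.8 5.4 0.0
  endloop
 endfacet
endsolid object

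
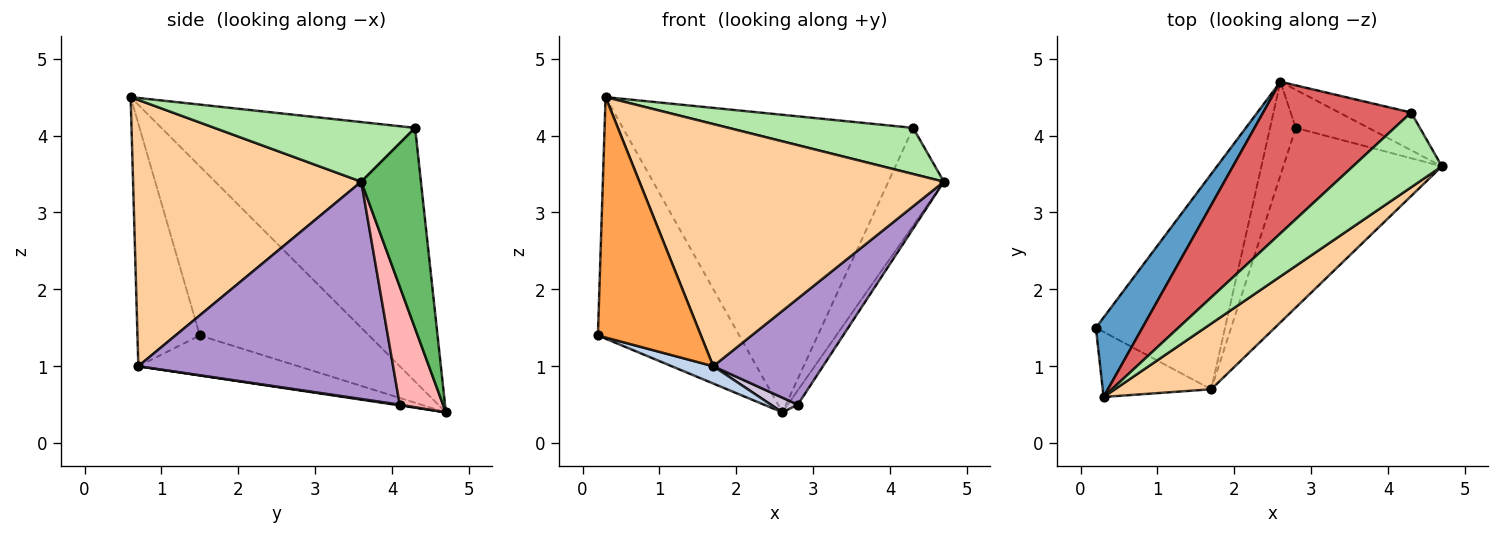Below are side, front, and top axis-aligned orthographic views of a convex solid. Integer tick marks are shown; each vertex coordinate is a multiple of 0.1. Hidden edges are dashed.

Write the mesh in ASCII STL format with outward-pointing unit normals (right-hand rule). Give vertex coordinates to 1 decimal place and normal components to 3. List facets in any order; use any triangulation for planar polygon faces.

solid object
 facet normal -0.751 0.628 0.206
  outer loop
   vertex 0.3 0.6 4.5
   vertex 2.6 4.7 0.4
   vertex 0.2 1.5 1.4
  endloop
 endfacet
 facet normal -0.295 -0.077 -0.952
  outer loop
   vertex 1.7 0.7 1.0
   vertex 0.2 1.5 1.4
   vertex 2.6 4.7 0.4
  endloop
 endfacet
 facet normal -0.505 -0.833 -0.226
  outer loop
   vertex 1.7 0.7 1.0
   vertex 0.3 0.6 4.5
   vertex 0.2 1.5 1.4
  endloop
 endfacet
 facet normal 0.586 -0.782 0.212
  outer loop
   vertex 1.7 0.7 1.0
   vertex 4.7 3.6 3.4
   vertex 0.3 0.6 4.5
  endloop
 endfacet
 facet normal 0.708 0.659 -0.254
  outer loop
   vertex 4.3 4.3 4.1
   vertex 4.7 3.6 3.4
   vertex 2.6 4.7 0.4
  endloop
 endfacet
 facet normal 0.496 -0.456 0.739
  outer loop
   vertex 4.3 4.3 4.1
   vertex 0.3 0.6 4.5
   vertex 4.7 3.6 3.4
  endloop
 endfacet
 facet normal -0.614 0.703 0.358
  outer loop
   vertex 4.3 4.3 4.1
   vertex 2.6 4.7 0.4
   vertex 0.3 0.6 4.5
  endloop
 endfacet
 facet normal 0.836 0.193 -0.514
  outer loop
   vertex 2.8 4.1 0.5
   vertex 2.6 4.7 0.4
   vertex 4.7 3.6 3.4
  endloop
 endfacet
 facet normal 0.763 -0.329 -0.557
  outer loop
   vertex 2.8 4.1 0.5
   vertex 4.7 3.6 3.4
   vertex 1.7 0.7 1.0
  endloop
 endfacet
 facet normal 0.029 -0.155 -0.988
  outer loop
   vertex 2.8 4.1 0.5
   vertex 1.7 0.7 1.0
   vertex 2.6 4.7 0.4
  endloop
 endfacet
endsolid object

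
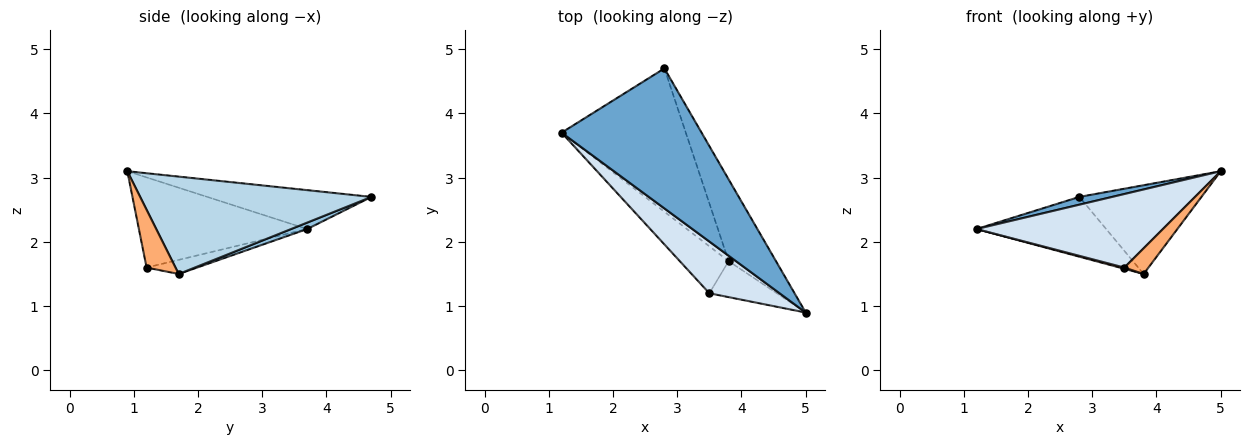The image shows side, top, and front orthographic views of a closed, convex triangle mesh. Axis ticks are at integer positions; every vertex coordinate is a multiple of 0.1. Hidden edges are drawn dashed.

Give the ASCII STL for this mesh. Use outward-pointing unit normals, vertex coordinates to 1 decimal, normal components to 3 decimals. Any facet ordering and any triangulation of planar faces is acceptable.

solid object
 facet normal -0.267 -0.053 0.962
  outer loop
   vertex 2.8 4.7 2.7
   vertex 1.2 3.7 2.2
   vertex 5.0 0.9 3.1
  endloop
 endfacet
 facet normal 0.048 0.385 -0.922
  outer loop
   vertex 3.8 1.7 1.5
   vertex 1.2 3.7 2.2
   vertex 2.8 4.7 2.7
  endloop
 endfacet
 facet normal 0.812 0.429 -0.395
  outer loop
   vertex 3.8 1.7 1.5
   vertex 2.8 4.7 2.7
   vertex 5.0 0.9 3.1
  endloop
 endfacet
 facet normal -0.594 -0.658 0.463
  outer loop
   vertex 3.5 1.2 1.6
   vertex 5.0 0.9 3.1
   vertex 1.2 3.7 2.2
  endloop
 endfacet
 facet normal -0.278 -0.025 -0.960
  outer loop
   vertex 3.5 1.2 1.6
   vertex 1.2 3.7 2.2
   vertex 3.8 1.7 1.5
  endloop
 endfacet
 facet normal 0.572 -0.477 -0.667
  outer loop
   vertex 3.5 1.2 1.6
   vertex 3.8 1.7 1.5
   vertex 5.0 0.9 3.1
  endloop
 endfacet
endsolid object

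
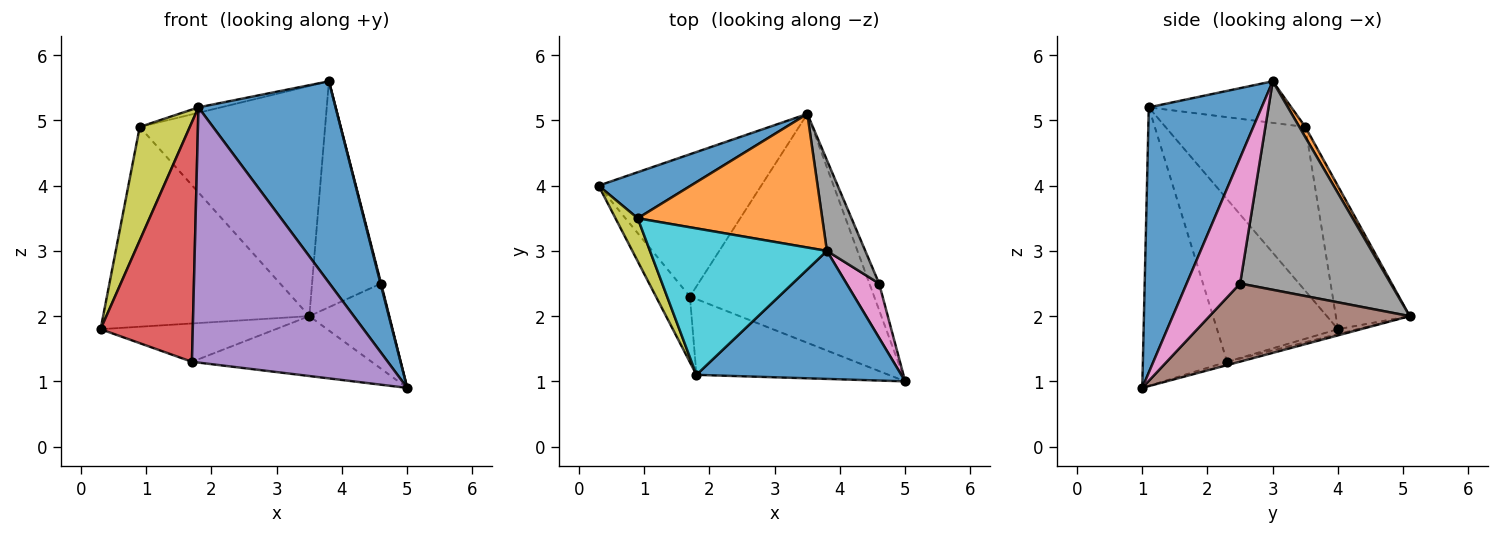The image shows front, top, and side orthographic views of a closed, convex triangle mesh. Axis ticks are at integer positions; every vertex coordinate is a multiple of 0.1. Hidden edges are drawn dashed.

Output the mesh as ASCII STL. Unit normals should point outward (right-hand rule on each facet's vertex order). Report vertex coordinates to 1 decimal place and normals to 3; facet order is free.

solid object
 facet normal 0.570 -0.693 0.441
  outer loop
   vertex 1.8 1.1 5.2
   vertex 5.0 1.0 0.9
   vertex 3.8 3.0 5.6
  endloop
 endfacet
 facet normal -0.029 0.260 -0.965
  outer loop
   vertex 1.7 2.3 1.3
   vertex 0.3 4.0 1.8
   vertex 3.5 5.1 2.0
  endloop
 endfacet
 facet normal -0.018 0.253 -0.967
  outer loop
   vertex 1.7 2.3 1.3
   vertex 3.5 5.1 2.0
   vertex 5.0 1.0 0.9
  endloop
 endfacet
 facet normal -0.785 -0.598 -0.164
  outer loop
   vertex 1.7 2.3 1.3
   vertex 1.8 1.1 5.2
   vertex 0.3 4.0 1.8
  endloop
 endfacet
 facet normal -0.381 -0.886 -0.263
  outer loop
   vertex 1.7 2.3 1.3
   vertex 5.0 1.0 0.9
   vertex 1.8 1.1 5.2
  endloop
 endfacet
 facet normal 0.923 0.368 -0.115
  outer loop
   vertex 4.6 2.5 2.5
   vertex 5.0 1.0 0.9
   vertex 3.5 5.1 2.0
  endloop
 endfacet
 facet normal 0.968 -0.010 0.251
  outer loop
   vertex 4.6 2.5 2.5
   vertex 3.8 3.0 5.6
   vertex 5.0 1.0 0.9
  endloop
 endfacet
 facet normal 0.897 0.411 0.165
  outer loop
   vertex 4.6 2.5 2.5
   vertex 3.5 5.1 2.0
   vertex 3.8 3.0 5.6
  endloop
 endfacet
 facet normal -0.934 -0.334 0.127
  outer loop
   vertex 0.9 3.5 4.9
   vertex 0.3 4.0 1.8
   vertex 1.8 1.1 5.2
  endloop
 endfacet
 facet normal -0.229 0.036 0.973
  outer loop
   vertex 0.9 3.5 4.9
   vertex 1.8 1.1 5.2
   vertex 3.8 3.0 5.6
  endloop
 endfacet
 facet normal -0.330 0.920 0.212
  outer loop
   vertex 0.9 3.5 4.9
   vertex 3.5 5.1 2.0
   vertex 0.3 4.0 1.8
  endloop
 endfacet
 facet normal 0.028 0.864 0.502
  outer loop
   vertex 0.9 3.5 4.9
   vertex 3.8 3.0 5.6
   vertex 3.5 5.1 2.0
  endloop
 endfacet
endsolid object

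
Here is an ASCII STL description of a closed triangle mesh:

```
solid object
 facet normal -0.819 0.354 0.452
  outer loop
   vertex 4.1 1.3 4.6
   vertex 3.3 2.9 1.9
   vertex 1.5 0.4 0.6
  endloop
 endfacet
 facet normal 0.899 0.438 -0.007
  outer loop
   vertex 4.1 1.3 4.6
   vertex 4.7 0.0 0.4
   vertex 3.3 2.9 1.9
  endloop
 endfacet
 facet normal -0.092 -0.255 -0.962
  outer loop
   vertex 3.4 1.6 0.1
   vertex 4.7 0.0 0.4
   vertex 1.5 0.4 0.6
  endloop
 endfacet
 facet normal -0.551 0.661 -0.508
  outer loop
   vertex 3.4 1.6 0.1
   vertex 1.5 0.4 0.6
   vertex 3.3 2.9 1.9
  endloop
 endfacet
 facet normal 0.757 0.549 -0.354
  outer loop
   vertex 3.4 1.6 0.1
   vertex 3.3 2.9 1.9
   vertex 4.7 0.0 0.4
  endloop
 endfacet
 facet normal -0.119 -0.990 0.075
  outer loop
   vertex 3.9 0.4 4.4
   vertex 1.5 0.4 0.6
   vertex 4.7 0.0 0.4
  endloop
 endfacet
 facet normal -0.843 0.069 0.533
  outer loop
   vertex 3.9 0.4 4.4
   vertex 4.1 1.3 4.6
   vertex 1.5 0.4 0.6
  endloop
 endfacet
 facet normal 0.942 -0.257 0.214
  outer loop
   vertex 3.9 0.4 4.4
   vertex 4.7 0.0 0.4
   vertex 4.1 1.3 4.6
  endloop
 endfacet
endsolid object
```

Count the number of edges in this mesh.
12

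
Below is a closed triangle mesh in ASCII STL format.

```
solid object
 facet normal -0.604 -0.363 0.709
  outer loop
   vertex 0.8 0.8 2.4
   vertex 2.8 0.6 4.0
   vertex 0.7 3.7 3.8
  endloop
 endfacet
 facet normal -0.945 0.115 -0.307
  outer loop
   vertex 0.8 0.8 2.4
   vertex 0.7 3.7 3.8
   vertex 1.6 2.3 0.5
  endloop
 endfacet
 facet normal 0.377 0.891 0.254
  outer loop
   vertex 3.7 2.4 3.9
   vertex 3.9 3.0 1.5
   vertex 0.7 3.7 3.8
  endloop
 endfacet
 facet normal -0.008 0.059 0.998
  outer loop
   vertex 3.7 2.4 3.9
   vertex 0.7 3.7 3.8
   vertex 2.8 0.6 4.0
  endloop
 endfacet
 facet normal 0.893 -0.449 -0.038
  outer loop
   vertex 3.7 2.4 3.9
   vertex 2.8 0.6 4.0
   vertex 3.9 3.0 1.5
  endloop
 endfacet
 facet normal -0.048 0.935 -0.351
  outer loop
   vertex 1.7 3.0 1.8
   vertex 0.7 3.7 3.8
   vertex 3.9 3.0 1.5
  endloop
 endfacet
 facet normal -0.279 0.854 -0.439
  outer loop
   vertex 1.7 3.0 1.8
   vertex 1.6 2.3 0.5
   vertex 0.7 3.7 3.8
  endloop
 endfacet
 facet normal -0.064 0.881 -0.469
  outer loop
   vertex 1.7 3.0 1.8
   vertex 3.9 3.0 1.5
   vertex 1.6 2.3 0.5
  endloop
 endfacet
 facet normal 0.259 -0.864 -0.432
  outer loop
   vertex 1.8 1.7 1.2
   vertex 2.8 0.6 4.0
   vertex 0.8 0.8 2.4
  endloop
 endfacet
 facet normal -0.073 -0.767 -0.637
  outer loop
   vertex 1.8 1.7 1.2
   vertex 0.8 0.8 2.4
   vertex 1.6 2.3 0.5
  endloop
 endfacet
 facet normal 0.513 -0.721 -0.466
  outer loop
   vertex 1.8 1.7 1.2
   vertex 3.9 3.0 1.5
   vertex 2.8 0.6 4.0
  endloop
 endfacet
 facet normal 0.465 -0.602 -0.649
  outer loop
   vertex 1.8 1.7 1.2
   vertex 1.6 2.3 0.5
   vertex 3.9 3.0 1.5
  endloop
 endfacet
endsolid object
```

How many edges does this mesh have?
18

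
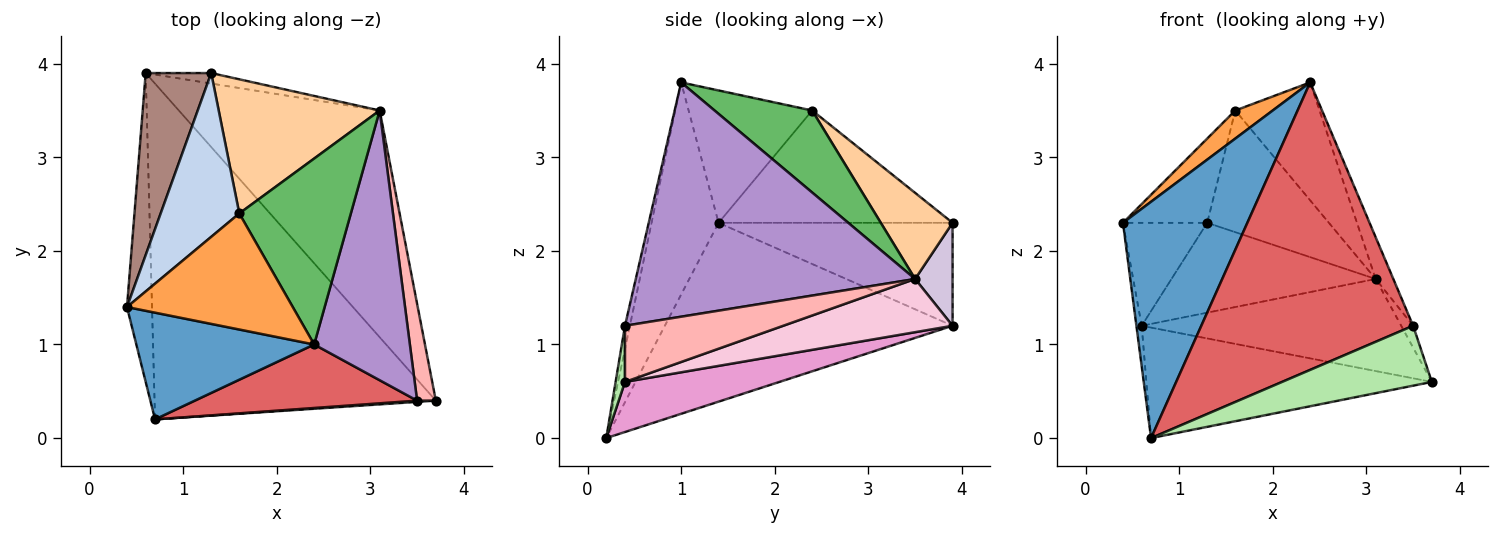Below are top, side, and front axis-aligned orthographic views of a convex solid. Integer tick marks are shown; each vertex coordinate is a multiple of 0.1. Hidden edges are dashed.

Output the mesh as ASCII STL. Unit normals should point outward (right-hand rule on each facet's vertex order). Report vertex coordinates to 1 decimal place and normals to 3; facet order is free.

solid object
 facet normal -0.441 -0.818 0.369
  outer loop
   vertex 0.7 0.2 0.0
   vertex 2.4 1.0 3.8
   vertex 0.4 1.4 2.3
  endloop
 endfacet
 facet normal -0.786 0.283 0.550
  outer loop
   vertex 1.6 2.4 3.5
   vertex 1.3 3.9 2.3
   vertex 0.4 1.4 2.3
  endloop
 endfacet
 facet normal -0.613 -0.186 0.768
  outer loop
   vertex 1.6 2.4 3.5
   vertex 0.4 1.4 2.3
   vertex 2.4 1.0 3.8
  endloop
 endfacet
 facet normal 0.368 0.625 0.689
  outer loop
   vertex 3.1 3.5 1.7
   vertex 1.3 3.9 2.3
   vertex 1.6 2.4 3.5
  endloop
 endfacet
 facet normal 0.527 0.455 0.718
  outer loop
   vertex 3.1 3.5 1.7
   vertex 1.6 2.4 3.5
   vertex 2.4 1.0 3.8
  endloop
 endfacet
 facet normal 0.062 -0.998 0.021
  outer loop
   vertex 3.5 0.4 1.2
   vertex 0.7 0.2 0.0
   vertex 3.7 0.4 0.6
  endloop
 endfacet
 facet normal -0.023 -0.976 0.216
  outer loop
   vertex 3.5 0.4 1.2
   vertex 2.4 1.0 3.8
   vertex 0.7 0.2 0.0
  endloop
 endfacet
 facet normal 0.946 0.071 0.315
  outer loop
   vertex 3.5 0.4 1.2
   vertex 3.7 0.4 0.6
   vertex 3.1 3.5 1.7
  endloop
 endfacet
 facet normal 0.924 0.058 0.378
  outer loop
   vertex 3.5 0.4 1.2
   vertex 3.1 3.5 1.7
   vertex 2.4 1.0 3.8
  endloop
 endfacet
 facet normal 0.179 0.977 -0.114
  outer loop
   vertex 0.6 3.9 1.2
   vertex 1.3 3.9 2.3
   vertex 3.1 3.5 1.7
  endloop
 endfacet
 facet normal -0.807 0.291 0.514
  outer loop
   vertex 0.6 3.9 1.2
   vertex 0.4 1.4 2.3
   vertex 1.3 3.9 2.3
  endloop
 endfacet
 facet normal -0.990 0.018 -0.139
  outer loop
   vertex 0.6 3.9 1.2
   vertex 0.7 0.2 0.0
   vertex 0.4 1.4 2.3
  endloop
 endfacet
 facet normal 0.167 0.308 -0.937
  outer loop
   vertex 0.6 3.9 1.2
   vertex 3.7 0.4 0.6
   vertex 0.7 0.2 0.0
  endloop
 endfacet
 facet normal 0.238 0.365 -0.900
  outer loop
   vertex 0.6 3.9 1.2
   vertex 3.1 3.5 1.7
   vertex 3.7 0.4 0.6
  endloop
 endfacet
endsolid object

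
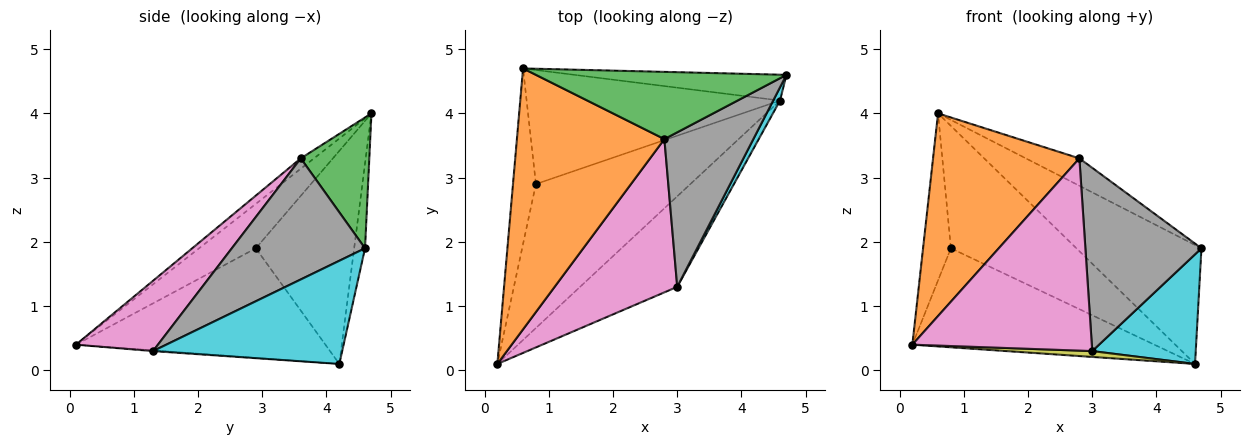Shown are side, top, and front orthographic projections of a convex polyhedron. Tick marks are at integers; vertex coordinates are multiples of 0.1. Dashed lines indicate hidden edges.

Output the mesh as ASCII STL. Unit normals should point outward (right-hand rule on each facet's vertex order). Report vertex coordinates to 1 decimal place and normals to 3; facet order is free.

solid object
 facet normal -0.085 0.974 -0.212
  outer loop
   vertex 4.6 4.2 0.1
   vertex 0.6 4.7 4.0
   vertex 4.7 4.6 1.9
  endloop
 endfacet
 facet normal -0.055 -0.612 0.789
  outer loop
   vertex 2.8 3.6 3.3
   vertex 0.6 4.7 4.0
   vertex 0.2 0.1 0.4
  endloop
 endfacet
 facet normal 0.435 0.340 0.834
  outer loop
   vertex 2.8 3.6 3.3
   vertex 4.7 4.6 1.9
   vertex 0.6 4.7 4.0
  endloop
 endfacet
 facet normal -0.815 0.400 -0.420
  outer loop
   vertex 0.8 2.9 1.9
   vertex 0.2 0.1 0.4
   vertex 0.6 4.7 4.0
  endloop
 endfacet
 facet normal -0.504 0.489 -0.711
  outer loop
   vertex 0.8 2.9 1.9
   vertex 4.6 4.2 0.1
   vertex 0.2 0.1 0.4
  endloop
 endfacet
 facet normal -0.497 0.635 -0.591
  outer loop
   vertex 0.8 2.9 1.9
   vertex 0.6 4.7 4.0
   vertex 4.6 4.2 0.1
  endloop
 endfacet
 facet normal 0.337 -0.736 0.587
  outer loop
   vertex 3.0 1.3 0.3
   vertex 2.8 3.6 3.3
   vertex 0.2 0.1 0.4
  endloop
 endfacet
 facet normal 0.660 -0.575 0.485
  outer loop
   vertex 3.0 1.3 0.3
   vertex 4.7 4.6 1.9
   vertex 2.8 3.6 3.3
  endloop
 endfacet
 facet normal -0.008 -0.064 -0.998
  outer loop
   vertex 3.0 1.3 0.3
   vertex 0.2 0.1 0.4
   vertex 4.6 4.2 0.1
  endloop
 endfacet
 facet normal 0.876 -0.479 0.058
  outer loop
   vertex 3.0 1.3 0.3
   vertex 4.6 4.2 0.1
   vertex 4.7 4.6 1.9
  endloop
 endfacet
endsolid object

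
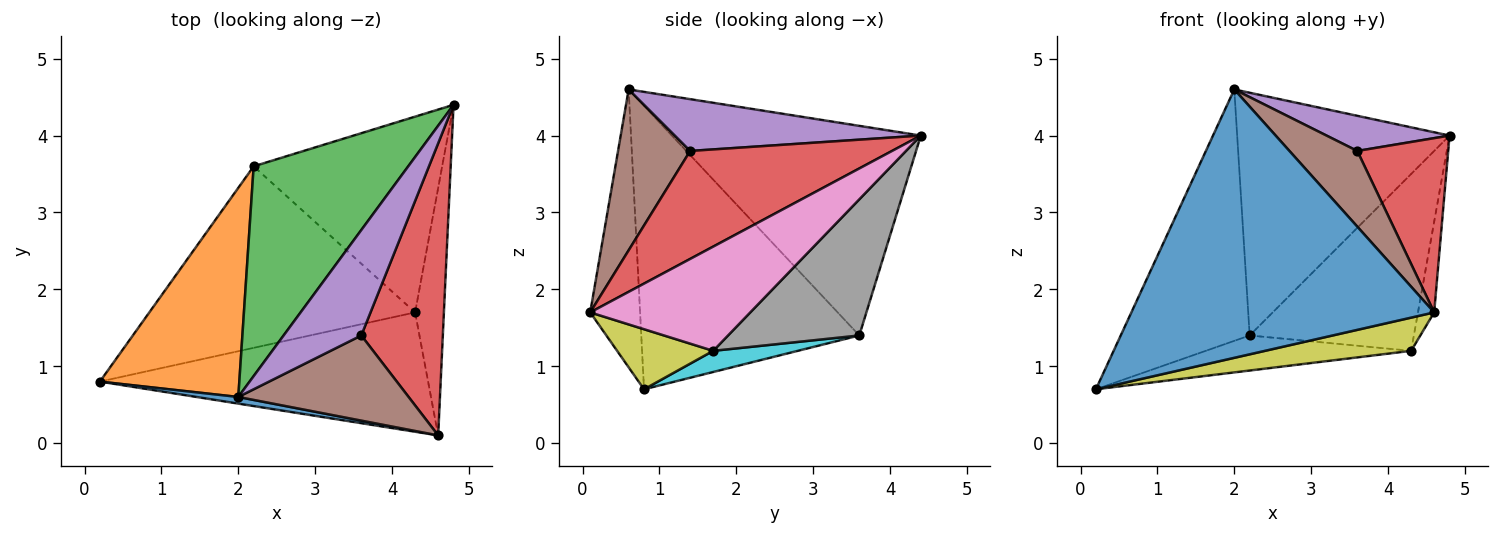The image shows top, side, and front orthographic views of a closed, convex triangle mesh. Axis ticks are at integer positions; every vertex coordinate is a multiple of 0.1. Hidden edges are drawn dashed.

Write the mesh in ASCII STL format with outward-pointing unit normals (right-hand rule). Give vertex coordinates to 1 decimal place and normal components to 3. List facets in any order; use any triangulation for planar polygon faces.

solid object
 facet normal -0.162 -0.986 0.024
  outer loop
   vertex 2.0 0.6 4.6
   vertex 0.2 0.8 0.7
   vertex 4.6 0.1 1.7
  endloop
 endfacet
 facet normal -0.793 0.469 0.390
  outer loop
   vertex 2.2 3.6 1.4
   vertex 0.2 0.8 0.7
   vertex 2.0 0.6 4.6
  endloop
 endfacet
 facet normal -0.663 0.566 0.489
  outer loop
   vertex 2.2 3.6 1.4
   vertex 2.0 0.6 4.6
   vertex 4.8 4.4 4.0
  endloop
 endfacet
 facet normal 0.751 -0.338 0.567
  outer loop
   vertex 3.6 1.4 3.8
   vertex 4.6 0.1 1.7
   vertex 4.8 4.4 4.0
  endloop
 endfacet
 facet normal 0.535 -0.267 0.802
  outer loop
   vertex 3.6 1.4 3.8
   vertex 4.8 4.4 4.0
   vertex 2.0 0.6 4.6
  endloop
 endfacet
 facet normal 0.577 -0.543 0.611
  outer loop
   vertex 3.6 1.4 3.8
   vertex 2.0 0.6 4.6
   vertex 4.6 0.1 1.7
  endloop
 endfacet
 facet normal 0.959 0.097 -0.265
  outer loop
   vertex 4.3 1.7 1.2
   vertex 4.8 4.4 4.0
   vertex 4.6 0.1 1.7
  endloop
 endfacet
 facet normal 0.472 0.591 -0.654
  outer loop
   vertex 4.3 1.7 1.2
   vertex 2.2 3.6 1.4
   vertex 4.8 4.4 4.0
  endloop
 endfacet
 facet normal 0.174 -0.264 -0.949
  outer loop
   vertex 4.3 1.7 1.2
   vertex 4.6 0.1 1.7
   vertex 0.2 0.8 0.7
  endloop
 endfacet
 facet normal 0.078 0.189 -0.979
  outer loop
   vertex 4.3 1.7 1.2
   vertex 0.2 0.8 0.7
   vertex 2.2 3.6 1.4
  endloop
 endfacet
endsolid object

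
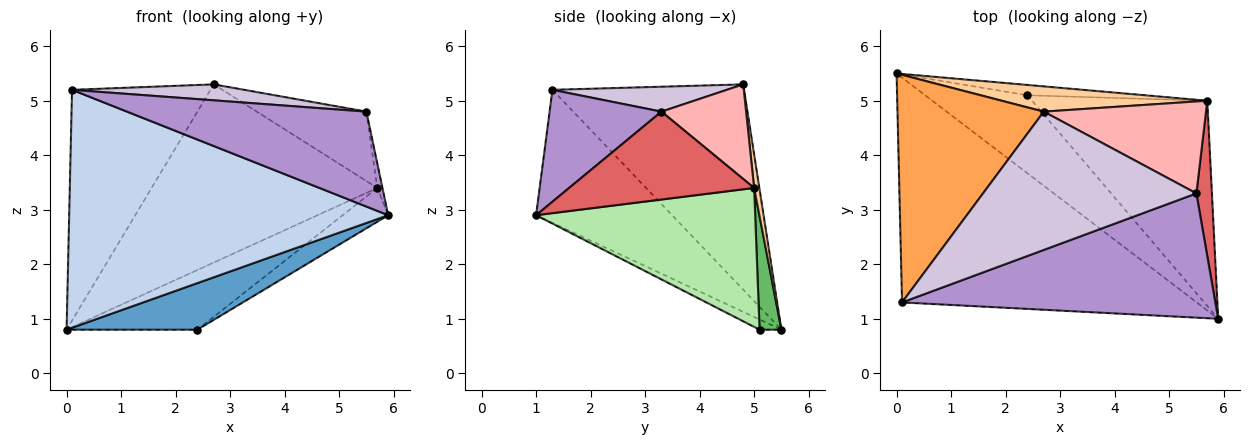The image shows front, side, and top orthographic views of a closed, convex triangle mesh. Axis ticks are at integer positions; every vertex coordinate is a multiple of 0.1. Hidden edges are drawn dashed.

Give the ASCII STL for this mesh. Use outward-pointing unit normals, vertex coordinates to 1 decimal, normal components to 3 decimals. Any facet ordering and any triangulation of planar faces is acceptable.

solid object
 facet normal -0.085 -0.511 -0.855
  outer loop
   vertex 2.4 5.1 0.8
   vertex 5.9 1.0 2.9
   vertex 0.0 5.5 0.8
  endloop
 endfacet
 facet normal -0.296 -0.694 -0.656
  outer loop
   vertex 0.1 1.3 5.2
   vertex 0.0 5.5 0.8
   vertex 5.9 1.0 2.9
  endloop
 endfacet
 facet normal -0.702 0.507 0.500
  outer loop
   vertex 0.1 1.3 5.2
   vertex 2.7 4.8 5.3
   vertex 0.0 5.5 0.8
  endloop
 endfacet
 facet normal 0.023 0.990 0.140
  outer loop
   vertex 5.7 5.0 3.4
   vertex 0.0 5.5 0.8
   vertex 2.7 4.8 5.3
  endloop
 endfacet
 facet normal 0.162 0.972 -0.168
  outer loop
   vertex 5.7 5.0 3.4
   vertex 2.4 5.1 0.8
   vertex 0.0 5.5 0.8
  endloop
 endfacet
 facet normal 0.616 0.128 -0.777
  outer loop
   vertex 5.7 5.0 3.4
   vertex 5.9 1.0 2.9
   vertex 2.4 5.1 0.8
  endloop
 endfacet
 facet normal 0.984 0.027 0.174
  outer loop
   vertex 5.5 3.3 4.8
   vertex 5.9 1.0 2.9
   vertex 5.7 5.0 3.4
  endloop
 endfacet
 facet normal 0.422 0.546 0.724
  outer loop
   vertex 5.5 3.3 4.8
   vertex 5.7 5.0 3.4
   vertex 2.7 4.8 5.3
  endloop
 endfacet
 facet normal 0.273 -0.584 0.764
  outer loop
   vertex 5.5 3.3 4.8
   vertex 0.1 1.3 5.2
   vertex 5.9 1.0 2.9
  endloop
 endfacet
 facet normal 0.115 -0.114 0.987
  outer loop
   vertex 5.5 3.3 4.8
   vertex 2.7 4.8 5.3
   vertex 0.1 1.3 5.2
  endloop
 endfacet
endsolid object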